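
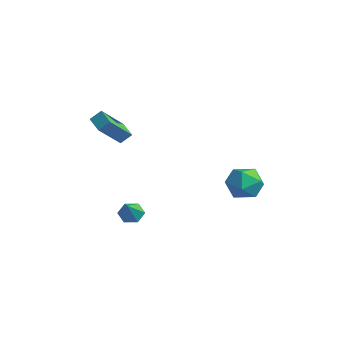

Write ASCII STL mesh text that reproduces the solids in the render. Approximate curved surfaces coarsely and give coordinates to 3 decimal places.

solid 
facet normal -0.364 -0.565 0.741
outer loop
vertex 3.023 2.66 -0.545
vertex 3.567 1.709 -1.003
vertex 4.129 2.389 -0.208
endloop
endfacet
facet normal -0.266 0.107 0.958
outer loop
vertex 3.023 2.66 -0.545
vertex 4.129 2.389 -0.208
vertex 3.833 3.52 -0.416
endloop
endfacet
facet normal -0.652 0.534 0.538
outer loop
vertex 3.023 2.66 -0.545
vertex 3.833 3.52 -0.416
vertex 3.087 3.54 -1.341
endloop
endfacet
facet normal -0.990 0.126 0.059
outer loop
vertex 3.023 2.66 -0.545
vertex 3.087 3.54 -1.341
vertex 2.923 2.42 -1.704
endloop
endfacet
facet normal -0.812 -0.553 0.185
outer loop
vertex 3.023 2.66 -0.545
vertex 2.923 2.42 -1.704
vertex 3.567 1.709 -1.003
endloop
endfacet
facet normal 0.423 0.270 0.865
outer loop
vertex 3.833 3.52 -0.416
vertex 4.129 2.389 -0.208
vertex 4.877 3.1 -0.796
endloop
endfacet
facet normal 0.263 -0.817 0.513
outer loop
vertex 4.129 2.389 -0.208
vertex 3.567 1.709 -1.003
vertex 4.713 1.98 -1.159
endloop
endfacet
facet normal -0.462 -0.799 -0.386
outer loop
vertex 3.567 1.709 -1.003
vertex 2.923 2.42 -1.704
vertex 3.967 2.0 -2.084
endloop
endfacet
facet normal -0.750 0.301 -0.590
outer loop
vertex 2.923 2.42 -1.704
vertex 3.087 3.54 -1.341
vertex 3.671 3.131 -2.292
endloop
endfacet
facet normal -0.202 0.962 0.184
outer loop
vertex 3.087 3.54 -1.341
vertex 3.833 3.52 -0.416
vertex 4.233 3.811 -1.497
endloop
endfacet
facet normal 0.990 -0.126 -0.059
outer loop
vertex 4.777 2.86 -1.955
vertex 4.877 3.1 -0.796
vertex 4.713 1.98 -1.159
endloop
endfacet
facet normal 0.652 -0.534 -0.538
outer loop
vertex 4.777 2.86 -1.955
vertex 4.713 1.98 -1.159
vertex 3.967 2.0 -2.084
endloop
endfacet
facet normal 0.266 -0.107 -0.958
outer loop
vertex 4.777 2.86 -1.955
vertex 3.967 2.0 -2.084
vertex 3.671 3.131 -2.292
endloop
endfacet
facet normal 0.364 0.565 -0.741
outer loop
vertex 4.777 2.86 -1.955
vertex 3.671 3.131 -2.292
vertex 4.233 3.811 -1.497
endloop
endfacet
facet normal 0.812 0.553 -0.185
outer loop
vertex 4.777 2.86 -1.955
vertex 4.233 3.811 -1.497
vertex 4.877 3.1 -0.796
endloop
endfacet
facet normal 0.750 -0.301 0.590
outer loop
vertex 4.713 1.98 -1.159
vertex 4.877 3.1 -0.796
vertex 4.129 2.389 -0.208
endloop
endfacet
facet normal 0.202 -0.962 -0.184
outer loop
vertex 3.967 2.0 -2.084
vertex 4.713 1.98 -1.159
vertex 3.567 1.709 -1.003
endloop
endfacet
facet normal -0.423 -0.270 -0.865
outer loop
vertex 3.671 3.131 -2.292
vertex 3.967 2.0 -2.084
vertex 2.923 2.42 -1.704
endloop
endfacet
facet normal -0.263 0.817 -0.513
outer loop
vertex 4.233 3.811 -1.497
vertex 3.671 3.131 -2.292
vertex 3.087 3.54 -1.341
endloop
endfacet
facet normal 0.462 0.799 0.386
outer loop
vertex 4.877 3.1 -0.796
vertex 4.233 3.811 -1.497
vertex 3.833 3.52 -0.416
endloop
endfacet
facet normal -0.947 0.174 0.270
outer loop
vertex 0.504 -3.995 4.6
vertex 0.377 -2.567 3.235
vertex 0.246 -4.545 4.049
endloop
endfacet
facet normal 0.065 -0.721 0.690
outer loop
vertex 1.383 -4.753 3.725
vertex 0.504 -3.995 4.6
vertex 0.246 -4.545 4.049
endloop
endfacet
facet normal -0.947 0.174 0.270
outer loop
vertex 0.246 -4.545 4.049
vertex 0.377 -2.567 3.235
vertex 0.119 -3.117 2.684
endloop
endfacet
facet normal -0.314 -0.670 -0.672
outer loop
vertex 0.119 -3.117 2.684
vertex 1.383 -4.753 3.725
vertex 0.246 -4.545 4.049
endloop
endfacet
facet normal 0.314 0.670 0.672
outer loop
vertex 0.504 -3.995 4.6
vertex 1.514 -2.775 2.911
vertex 0.377 -2.567 3.235
endloop
endfacet
facet normal 0.065 -0.721 0.690
outer loop
vertex 1.641 -4.203 4.276
vertex 0.504 -3.995 4.6
vertex 1.383 -4.753 3.725
endloop
endfacet
facet normal 0.314 0.670 0.672
outer loop
vertex 1.641 -4.203 4.276
vertex 1.514 -2.775 2.911
vertex 0.504 -3.995 4.6
endloop
endfacet
facet normal -0.065 0.721 -0.690
outer loop
vertex 0.377 -2.567 3.235
vertex 1.514 -2.775 2.911
vertex 0.119 -3.117 2.684
endloop
endfacet
facet normal -0.314 -0.670 -0.672
outer loop
vertex 1.256 -3.325 2.36
vertex 1.383 -4.753 3.725
vertex 0.119 -3.117 2.684
endloop
endfacet
facet normal -0.065 0.721 -0.690
outer loop
vertex 0.119 -3.117 2.684
vertex 1.514 -2.775 2.911
vertex 1.256 -3.325 2.36
endloop
endfacet
facet normal 0.947 -0.174 -0.270
outer loop
vertex 1.256 -3.325 2.36
vertex 1.641 -4.203 4.276
vertex 1.383 -4.753 3.725
endloop
endfacet
facet normal 0.947 -0.174 -0.270
outer loop
vertex 1.514 -2.775 2.911
vertex 1.641 -4.203 4.276
vertex 1.256 -3.325 2.36
endloop
endfacet
facet normal -0.529 0.496 -0.688
outer loop
vertex 0.706 -1.926 -4.181
vertex 0.106 -1.943 -3.732
vertex 0.588 -1.371 -3.69
endloop
endfacet
facet normal 0.967 0.249 -0.049
outer loop
vertex 0.706 -1.926 -4.181
vertex 0.588 -1.371 -3.69
vertex 1.014 -2.797 -2.548
endloop
endfacet
facet normal -0.529 0.496 -0.689
outer loop
vertex 0.588 -1.371 -3.69
vertex 0.106 -1.943 -3.732
vertex -0.012 -1.388 -3.242
endloop
endfacet
facet normal 0.450 0.636 0.627
outer loop
vertex 0.588 -1.371 -3.69
vertex -0.012 -1.388 -3.242
vertex 1.014 -2.797 -2.548
endloop
endfacet
facet normal -0.528 0.496 -0.689
outer loop
vertex -0.012 -1.388 -3.242
vertex 0.106 -1.943 -3.732
vertex -0.495 -1.96 -3.284
endloop
endfacet
facet normal -0.331 0.212 0.920
outer loop
vertex -0.012 -1.388 -3.242
vertex -0.495 -1.96 -3.284
vertex 1.014 -2.797 -2.548
endloop
endfacet
facet normal -0.528 0.496 -0.689
outer loop
vertex -0.495 -1.96 -3.284
vertex 0.106 -1.943 -3.732
vertex -0.377 -2.515 -3.774
endloop
endfacet
facet normal -0.594 -0.600 0.536
outer loop
vertex -0.495 -1.96 -3.284
vertex -0.377 -2.515 -3.774
vertex 1.014 -2.797 -2.548
endloop
endfacet
facet normal -0.528 0.497 -0.688
outer loop
vertex -0.377 -2.515 -3.774
vertex 0.106 -1.943 -3.732
vertex 0.224 -2.498 -4.223
endloop
endfacet
facet normal -0.077 -0.987 -0.140
outer loop
vertex -0.377 -2.515 -3.774
vertex 0.224 -2.498 -4.223
vertex 1.014 -2.797 -2.548
endloop
endfacet
facet normal -0.529 0.496 -0.688
outer loop
vertex 0.224 -2.498 -4.223
vertex 0.106 -1.943 -3.732
vertex 0.706 -1.926 -4.181
endloop
endfacet
facet normal 0.705 -0.562 -0.433
outer loop
vertex 0.224 -2.498 -4.223
vertex 0.706 -1.926 -4.181
vertex 1.014 -2.797 -2.548
endloop
endfacet

endsolid


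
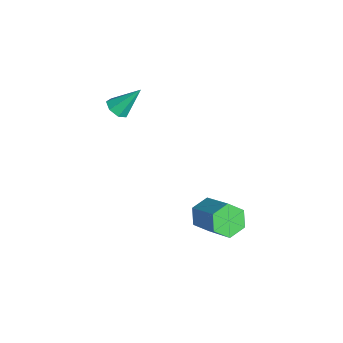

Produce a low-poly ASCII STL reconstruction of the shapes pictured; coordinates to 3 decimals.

solid 
facet normal -0.080 -0.650 -0.756
outer loop
vertex 0.191 -2.868 2.227
vertex -0.224 -3.184 2.543
vertex -0.313 -2.722 2.155
endloop
endfacet
facet normal 0.307 0.882 -0.358
outer loop
vertex 0.191 -2.868 2.227
vertex -0.313 -2.722 2.155
vertex -0.096 -2.156 3.737
endloop
endfacet
facet normal -0.082 -0.650 -0.755
outer loop
vertex -0.313 -2.722 2.155
vertex -0.224 -3.184 2.543
vertex -0.75 -2.924 2.376
endloop
endfacet
facet normal -0.502 0.834 -0.230
outer loop
vertex -0.313 -2.722 2.155
vertex -0.75 -2.924 2.376
vertex -0.096 -2.156 3.737
endloop
endfacet
facet normal -0.082 -0.650 -0.755
outer loop
vertex -0.75 -2.924 2.376
vertex -0.224 -3.184 2.543
vertex -0.79 -3.322 2.723
endloop
endfacet
facet normal -0.912 0.318 0.259
outer loop
vertex -0.75 -2.924 2.376
vertex -0.79 -3.322 2.723
vertex -0.096 -2.156 3.737
endloop
endfacet
facet normal -0.081 -0.651 -0.755
outer loop
vertex -0.79 -3.322 2.723
vertex -0.224 -3.184 2.543
vertex -0.404 -3.616 2.935
endloop
endfacet
facet normal -0.616 -0.276 0.738
outer loop
vertex -0.79 -3.322 2.723
vertex -0.404 -3.616 2.935
vertex -0.096 -2.156 3.737
endloop
endfacet
facet normal -0.080 -0.651 -0.755
outer loop
vertex -0.404 -3.616 2.935
vertex -0.224 -3.184 2.543
vertex 0.118 -3.584 2.852
endloop
endfacet
facet normal 0.166 -0.501 0.849
outer loop
vertex -0.404 -3.616 2.935
vertex 0.118 -3.584 2.852
vertex -0.096 -2.156 3.737
endloop
endfacet
facet normal -0.079 -0.651 -0.755
outer loop
vertex 0.118 -3.584 2.852
vertex -0.224 -3.184 2.543
vertex 0.382 -3.251 2.537
endloop
endfacet
facet normal 0.841 -0.188 0.507
outer loop
vertex 0.118 -3.584 2.852
vertex 0.382 -3.251 2.537
vertex -0.096 -2.156 3.737
endloop
endfacet
facet normal -0.079 -0.651 -0.755
outer loop
vertex 0.382 -3.251 2.537
vertex -0.224 -3.184 2.543
vertex 0.191 -2.868 2.227
endloop
endfacet
facet normal 0.904 0.427 -0.029
outer loop
vertex 0.382 -3.251 2.537
vertex 0.191 -2.868 2.227
vertex -0.096 -2.156 3.737
endloop
endfacet
facet normal -0.795 -0.270 -0.543
outer loop
vertex 3.453 0.034 -3.439
vertex 2.952 0.11 -2.744
vertex 3.075 0.786 -3.26
endloop
endfacet
facet normal 0.418 0.404 -0.814
outer loop
vertex 3.453 0.034 -3.439
vertex 3.075 0.786 -3.26
vertex 4.988 0.555 -2.392
endloop
endfacet
facet normal 0.418 0.403 -0.814
outer loop
vertex 4.988 0.555 -2.392
vertex 3.075 0.786 -3.26
vertex 4.611 1.307 -2.213
endloop
endfacet
facet normal 0.796 0.270 0.542
outer loop
vertex 4.988 0.555 -2.392
vertex 4.611 1.307 -2.213
vertex 4.488 0.63 -1.696
endloop
endfacet
facet normal -0.795 -0.270 -0.543
outer loop
vertex 3.075 0.786 -3.26
vertex 2.952 0.11 -2.744
vertex 2.575 0.861 -2.565
endloop
endfacet
facet normal -0.171 0.959 -0.226
outer loop
vertex 3.075 0.786 -3.26
vertex 2.575 0.861 -2.565
vertex 4.611 1.307 -2.213
endloop
endfacet
facet normal -0.171 0.959 -0.227
outer loop
vertex 4.611 1.307 -2.213
vertex 2.575 0.861 -2.565
vertex 4.11 1.382 -1.518
endloop
endfacet
facet normal 0.795 0.271 0.544
outer loop
vertex 4.611 1.307 -2.213
vertex 4.11 1.382 -1.518
vertex 4.488 0.63 -1.696
endloop
endfacet
facet normal -0.796 -0.270 -0.542
outer loop
vertex 2.575 0.861 -2.565
vertex 2.952 0.11 -2.744
vertex 2.452 0.185 -2.048
endloop
endfacet
facet normal -0.589 0.556 0.587
outer loop
vertex 2.575 0.861 -2.565
vertex 2.452 0.185 -2.048
vertex 4.11 1.382 -1.518
endloop
endfacet
facet normal -0.589 0.556 0.587
outer loop
vertex 4.11 1.382 -1.518
vertex 2.452 0.185 -2.048
vertex 3.987 0.706 -1.001
endloop
endfacet
facet normal 0.795 0.271 0.543
outer loop
vertex 4.11 1.382 -1.518
vertex 3.987 0.706 -1.001
vertex 4.488 0.63 -1.696
endloop
endfacet
facet normal -0.796 -0.270 -0.542
outer loop
vertex 2.452 0.185 -2.048
vertex 2.952 0.11 -2.744
vertex 2.829 -0.567 -2.227
endloop
endfacet
facet normal -0.418 -0.403 0.814
outer loop
vertex 2.452 0.185 -2.048
vertex 2.829 -0.567 -2.227
vertex 3.987 0.706 -1.001
endloop
endfacet
facet normal -0.418 -0.404 0.814
outer loop
vertex 3.987 0.706 -1.001
vertex 2.829 -0.567 -2.227
vertex 4.365 -0.046 -1.18
endloop
endfacet
facet normal 0.795 0.270 0.543
outer loop
vertex 3.987 0.706 -1.001
vertex 4.365 -0.046 -1.18
vertex 4.488 0.63 -1.696
endloop
endfacet
facet normal -0.795 -0.271 -0.544
outer loop
vertex 2.829 -0.567 -2.227
vertex 2.952 0.11 -2.744
vertex 3.33 -0.642 -2.922
endloop
endfacet
facet normal 0.171 -0.959 0.227
outer loop
vertex 2.829 -0.567 -2.227
vertex 3.33 -0.642 -2.922
vertex 4.365 -0.046 -1.18
endloop
endfacet
facet normal 0.171 -0.959 0.226
outer loop
vertex 4.365 -0.046 -1.18
vertex 3.33 -0.642 -2.922
vertex 4.865 -0.121 -1.875
endloop
endfacet
facet normal 0.795 0.270 0.543
outer loop
vertex 4.365 -0.046 -1.18
vertex 4.865 -0.121 -1.875
vertex 4.488 0.63 -1.696
endloop
endfacet
facet normal -0.795 -0.271 -0.543
outer loop
vertex 3.33 -0.642 -2.922
vertex 2.952 0.11 -2.744
vertex 3.453 0.034 -3.439
endloop
endfacet
facet normal 0.589 -0.556 -0.587
outer loop
vertex 3.33 -0.642 -2.922
vertex 3.453 0.034 -3.439
vertex 4.865 -0.121 -1.875
endloop
endfacet
facet normal 0.589 -0.556 -0.587
outer loop
vertex 4.865 -0.121 -1.875
vertex 3.453 0.034 -3.439
vertex 4.988 0.555 -2.392
endloop
endfacet
facet normal 0.796 0.270 0.542
outer loop
vertex 4.865 -0.121 -1.875
vertex 4.988 0.555 -2.392
vertex 4.488 0.63 -1.696
endloop
endfacet

endsolid


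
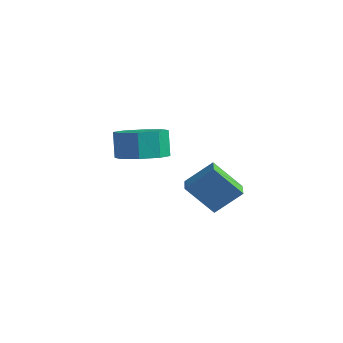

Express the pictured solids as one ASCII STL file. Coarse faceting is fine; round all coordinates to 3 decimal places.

solid 
facet normal 0.246 -0.147 -0.958
outer loop
vertex 0.721 -2.199 2.498
vertex -0.05 -2.965 2.417
vertex -0.015 -1.887 2.261
endloop
endfacet
facet normal 0.400 0.916 -0.037
outer loop
vertex 0.721 -2.199 2.498
vertex -0.015 -1.887 2.261
vertex 0.401 -2.009 3.743
endloop
endfacet
facet normal 0.401 0.915 -0.037
outer loop
vertex 0.401 -2.009 3.743
vertex -0.015 -1.887 2.261
vertex -0.335 -1.696 3.507
endloop
endfacet
facet normal -0.245 0.147 0.958
outer loop
vertex 0.401 -2.009 3.743
vertex -0.335 -1.696 3.507
vertex -0.37 -2.775 3.663
endloop
endfacet
facet normal 0.246 -0.147 -0.958
outer loop
vertex -0.015 -1.887 2.261
vertex -0.05 -2.965 2.417
vertex -0.772 -2.207 2.116
endloop
endfacet
facet normal -0.342 0.912 -0.228
outer loop
vertex -0.015 -1.887 2.261
vertex -0.772 -2.207 2.116
vertex -0.335 -1.696 3.507
endloop
endfacet
facet normal -0.342 0.912 -0.228
outer loop
vertex -0.335 -1.696 3.507
vertex -0.772 -2.207 2.116
vertex -1.092 -2.016 3.361
endloop
endfacet
facet normal -0.247 0.147 0.958
outer loop
vertex -0.335 -1.696 3.507
vertex -1.092 -2.016 3.361
vertex -0.37 -2.775 3.663
endloop
endfacet
facet normal 0.246 -0.146 -0.958
outer loop
vertex -0.772 -2.207 2.116
vertex -0.05 -2.965 2.417
vertex -1.106 -2.97 2.147
endloop
endfacet
facet normal -0.882 0.375 -0.284
outer loop
vertex -0.772 -2.207 2.116
vertex -1.106 -2.97 2.147
vertex -1.092 -2.016 3.361
endloop
endfacet
facet normal -0.883 0.374 -0.284
outer loop
vertex -1.092 -2.016 3.361
vertex -1.106 -2.97 2.147
vertex -1.426 -2.78 3.393
endloop
endfacet
facet normal -0.246 0.148 0.958
outer loop
vertex -1.092 -2.016 3.361
vertex -1.426 -2.78 3.393
vertex -0.37 -2.775 3.663
endloop
endfacet
facet normal 0.246 -0.147 -0.958
outer loop
vertex -1.106 -2.97 2.147
vertex -0.05 -2.965 2.417
vertex -0.821 -3.731 2.337
endloop
endfacet
facet normal -0.907 -0.383 -0.174
outer loop
vertex -1.106 -2.97 2.147
vertex -0.821 -3.731 2.337
vertex -1.426 -2.78 3.393
endloop
endfacet
facet normal -0.907 -0.383 -0.175
outer loop
vertex -1.426 -2.78 3.393
vertex -0.821 -3.731 2.337
vertex -1.141 -3.541 3.582
endloop
endfacet
facet normal -0.246 0.146 0.958
outer loop
vertex -1.426 -2.78 3.393
vertex -1.141 -3.541 3.582
vertex -0.37 -2.775 3.663
endloop
endfacet
facet normal 0.245 -0.147 -0.958
outer loop
vertex -0.821 -3.731 2.337
vertex -0.05 -2.965 2.417
vertex -0.085 -4.044 2.573
endloop
endfacet
facet normal -0.401 -0.915 0.037
outer loop
vertex -0.821 -3.731 2.337
vertex -0.085 -4.044 2.573
vertex -1.141 -3.541 3.582
endloop
endfacet
facet normal -0.400 -0.916 0.038
outer loop
vertex -1.141 -3.541 3.582
vertex -0.085 -4.044 2.573
vertex -0.405 -3.853 3.819
endloop
endfacet
facet normal -0.246 0.147 0.958
outer loop
vertex -1.141 -3.541 3.582
vertex -0.405 -3.853 3.819
vertex -0.37 -2.775 3.663
endloop
endfacet
facet normal 0.247 -0.147 -0.958
outer loop
vertex -0.085 -4.044 2.573
vertex -0.05 -2.965 2.417
vertex 0.672 -3.724 2.719
endloop
endfacet
facet normal 0.342 -0.912 0.228
outer loop
vertex -0.085 -4.044 2.573
vertex 0.672 -3.724 2.719
vertex -0.405 -3.853 3.819
endloop
endfacet
facet normal 0.342 -0.912 0.228
outer loop
vertex -0.405 -3.853 3.819
vertex 0.672 -3.724 2.719
vertex 0.352 -3.533 3.964
endloop
endfacet
facet normal -0.246 0.147 0.958
outer loop
vertex -0.405 -3.853 3.819
vertex 0.352 -3.533 3.964
vertex -0.37 -2.775 3.663
endloop
endfacet
facet normal 0.246 -0.148 -0.958
outer loop
vertex 0.672 -3.724 2.719
vertex -0.05 -2.965 2.417
vertex 1.006 -2.96 2.687
endloop
endfacet
facet normal 0.883 -0.374 0.284
outer loop
vertex 0.672 -3.724 2.719
vertex 1.006 -2.96 2.687
vertex 0.352 -3.533 3.964
endloop
endfacet
facet normal 0.883 -0.375 0.284
outer loop
vertex 0.352 -3.533 3.964
vertex 1.006 -2.96 2.687
vertex 0.686 -2.77 3.933
endloop
endfacet
facet normal -0.246 0.146 0.958
outer loop
vertex 0.352 -3.533 3.964
vertex 0.686 -2.77 3.933
vertex -0.37 -2.775 3.663
endloop
endfacet
facet normal 0.246 -0.146 -0.958
outer loop
vertex 1.006 -2.96 2.687
vertex -0.05 -2.965 2.417
vertex 0.721 -2.199 2.498
endloop
endfacet
facet normal 0.907 0.383 0.175
outer loop
vertex 1.006 -2.96 2.687
vertex 0.721 -2.199 2.498
vertex 0.686 -2.77 3.933
endloop
endfacet
facet normal 0.907 0.383 0.175
outer loop
vertex 0.686 -2.77 3.933
vertex 0.721 -2.199 2.498
vertex 0.401 -2.009 3.743
endloop
endfacet
facet normal -0.246 0.147 0.958
outer loop
vertex 0.686 -2.77 3.933
vertex 0.401 -2.009 3.743
vertex -0.37 -2.775 3.663
endloop
endfacet
facet normal -0.475 -0.477 0.739
outer loop
vertex 4.208 -3.089 3.077
vertex 3.412 -2.393 3.015
vertex 3.545 -3.935 2.105
endloop
endfacet
facet normal 0.752 -0.657 0.059
outer loop
vertex 4.328 -3.147 0.885
vertex 4.208 -3.089 3.077
vertex 3.545 -3.935 2.105
endloop
endfacet
facet normal -0.474 -0.477 0.740
outer loop
vertex 3.545 -3.935 2.105
vertex 3.412 -2.393 3.015
vertex 2.748 -3.239 2.043
endloop
endfacet
facet normal -0.458 -0.584 -0.671
outer loop
vertex 2.748 -3.239 2.043
vertex 4.328 -3.147 0.885
vertex 3.545 -3.935 2.105
endloop
endfacet
facet normal 0.458 0.583 0.671
outer loop
vertex 4.208 -3.089 3.077
vertex 4.195 -1.605 1.795
vertex 3.412 -2.393 3.015
endloop
endfacet
facet normal 0.752 -0.657 0.059
outer loop
vertex 4.992 -2.301 1.857
vertex 4.208 -3.089 3.077
vertex 4.328 -3.147 0.885
endloop
endfacet
facet normal 0.457 0.584 0.671
outer loop
vertex 4.992 -2.301 1.857
vertex 4.195 -1.605 1.795
vertex 4.208 -3.089 3.077
endloop
endfacet
facet normal -0.752 0.657 -0.058
outer loop
vertex 3.412 -2.393 3.015
vertex 4.195 -1.605 1.795
vertex 2.748 -3.239 2.043
endloop
endfacet
facet normal -0.458 -0.583 -0.671
outer loop
vertex 3.532 -2.451 0.823
vertex 4.328 -3.147 0.885
vertex 2.748 -3.239 2.043
endloop
endfacet
facet normal -0.752 0.657 -0.059
outer loop
vertex 2.748 -3.239 2.043
vertex 4.195 -1.605 1.795
vertex 3.532 -2.451 0.823
endloop
endfacet
facet normal 0.475 0.477 -0.740
outer loop
vertex 3.532 -2.451 0.823
vertex 4.992 -2.301 1.857
vertex 4.328 -3.147 0.885
endloop
endfacet
facet normal 0.475 0.478 -0.739
outer loop
vertex 4.195 -1.605 1.795
vertex 4.992 -2.301 1.857
vertex 3.532 -2.451 0.823
endloop
endfacet

endsolid


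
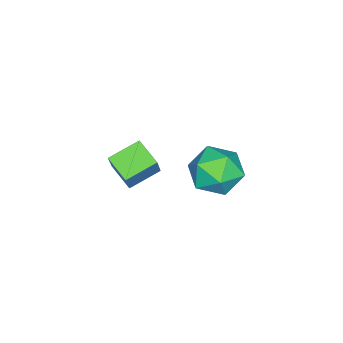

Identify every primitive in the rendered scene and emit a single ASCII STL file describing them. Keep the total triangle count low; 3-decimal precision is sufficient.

solid 
facet normal -0.962 0.080 -0.260
outer loop
vertex -0.429 1.297 0.704
vertex -0.584 0.518 1.038
vertex -0.659 1.221 1.531
endloop
endfacet
facet normal -0.681 0.721 -0.123
outer loop
vertex -0.429 1.297 0.704
vertex -0.659 1.221 1.531
vertex -0.035 1.772 1.306
endloop
endfacet
facet normal -0.128 0.818 -0.562
outer loop
vertex -0.429 1.297 0.704
vertex -0.035 1.772 1.306
vertex 0.425 1.409 0.673
endloop
endfacet
facet normal -0.066 0.235 -0.970
outer loop
vertex -0.429 1.297 0.704
vertex 0.425 1.409 0.673
vertex 0.086 0.634 0.508
endloop
endfacet
facet normal -0.581 -0.220 -0.783
outer loop
vertex -0.429 1.297 0.704
vertex 0.086 0.634 0.508
vertex -0.584 0.518 1.038
endloop
endfacet
facet normal -0.434 0.715 0.547
outer loop
vertex -0.035 1.772 1.306
vertex -0.659 1.221 1.531
vertex 0.054 1.286 2.012
endloop
endfacet
facet normal -0.889 -0.323 0.326
outer loop
vertex -0.659 1.221 1.531
vertex -0.584 0.518 1.038
vertex -0.285 0.511 1.847
endloop
endfacet
facet normal -0.273 -0.808 -0.522
outer loop
vertex -0.584 0.518 1.038
vertex 0.086 0.634 0.508
vertex 0.175 0.148 1.214
endloop
endfacet
facet normal 0.562 -0.071 -0.824
outer loop
vertex 0.086 0.634 0.508
vertex 0.425 1.409 0.673
vertex 0.799 0.699 0.989
endloop
endfacet
facet normal 0.463 0.871 -0.163
outer loop
vertex 0.425 1.409 0.673
vertex -0.035 1.772 1.306
vertex 0.724 1.402 1.482
endloop
endfacet
facet normal 0.066 -0.235 0.970
outer loop
vertex 0.569 0.623 1.816
vertex 0.054 1.286 2.012
vertex -0.285 0.511 1.847
endloop
endfacet
facet normal 0.128 -0.818 0.562
outer loop
vertex 0.569 0.623 1.816
vertex -0.285 0.511 1.847
vertex 0.175 0.148 1.214
endloop
endfacet
facet normal 0.681 -0.721 0.123
outer loop
vertex 0.569 0.623 1.816
vertex 0.175 0.148 1.214
vertex 0.799 0.699 0.989
endloop
endfacet
facet normal 0.962 -0.080 0.260
outer loop
vertex 0.569 0.623 1.816
vertex 0.799 0.699 0.989
vertex 0.724 1.402 1.482
endloop
endfacet
facet normal 0.581 0.220 0.783
outer loop
vertex 0.569 0.623 1.816
vertex 0.724 1.402 1.482
vertex 0.054 1.286 2.012
endloop
endfacet
facet normal -0.562 0.071 0.824
outer loop
vertex -0.285 0.511 1.847
vertex 0.054 1.286 2.012
vertex -0.659 1.221 1.531
endloop
endfacet
facet normal -0.463 -0.871 0.163
outer loop
vertex 0.175 0.148 1.214
vertex -0.285 0.511 1.847
vertex -0.584 0.518 1.038
endloop
endfacet
facet normal 0.434 -0.715 -0.547
outer loop
vertex 0.799 0.699 0.989
vertex 0.175 0.148 1.214
vertex 0.086 0.634 0.508
endloop
endfacet
facet normal 0.889 0.323 -0.326
outer loop
vertex 0.724 1.402 1.482
vertex 0.799 0.699 0.989
vertex 0.425 1.409 0.673
endloop
endfacet
facet normal 0.273 0.808 0.522
outer loop
vertex 0.054 1.286 2.012
vertex 0.724 1.402 1.482
vertex -0.035 1.772 1.306
endloop
endfacet
facet normal -0.476 -0.152 -0.866
outer loop
vertex -1.888 -2.352 -0.978
vertex -1.499 -1.572 -1.329
vertex -1.05 -2.931 -1.337
endloop
endfacet
facet normal -0.414 -0.830 0.374
outer loop
vertex -0.541 -2.768 -0.411
vertex -1.888 -2.352 -0.978
vertex -1.05 -2.931 -1.337
endloop
endfacet
facet normal -0.477 -0.152 -0.866
outer loop
vertex -1.05 -2.931 -1.337
vertex -1.499 -1.572 -1.329
vertex -0.662 -2.151 -1.688
endloop
endfacet
facet normal 0.776 -0.536 -0.332
outer loop
vertex -0.662 -2.151 -1.688
vertex -0.541 -2.768 -0.411
vertex -1.05 -2.931 -1.337
endloop
endfacet
facet normal -0.776 0.536 0.332
outer loop
vertex -1.888 -2.352 -0.978
vertex -0.99 -1.409 -0.403
vertex -1.499 -1.572 -1.329
endloop
endfacet
facet normal -0.414 -0.830 0.374
outer loop
vertex -1.378 -2.189 -0.052
vertex -1.888 -2.352 -0.978
vertex -0.541 -2.768 -0.411
endloop
endfacet
facet normal -0.776 0.536 0.333
outer loop
vertex -1.378 -2.189 -0.052
vertex -0.99 -1.409 -0.403
vertex -1.888 -2.352 -0.978
endloop
endfacet
facet normal 0.414 0.830 -0.374
outer loop
vertex -1.499 -1.572 -1.329
vertex -0.99 -1.409 -0.403
vertex -0.662 -2.151 -1.688
endloop
endfacet
facet normal 0.776 -0.536 -0.333
outer loop
vertex -0.152 -1.988 -0.762
vertex -0.541 -2.768 -0.411
vertex -0.662 -2.151 -1.688
endloop
endfacet
facet normal 0.413 0.830 -0.374
outer loop
vertex -0.662 -2.151 -1.688
vertex -0.99 -1.409 -0.403
vertex -0.152 -1.988 -0.762
endloop
endfacet
facet normal 0.477 0.152 0.866
outer loop
vertex -0.152 -1.988 -0.762
vertex -1.378 -2.189 -0.052
vertex -0.541 -2.768 -0.411
endloop
endfacet
facet normal 0.476 0.153 0.866
outer loop
vertex -0.99 -1.409 -0.403
vertex -1.378 -2.189 -0.052
vertex -0.152 -1.988 -0.762
endloop
endfacet

endsolid


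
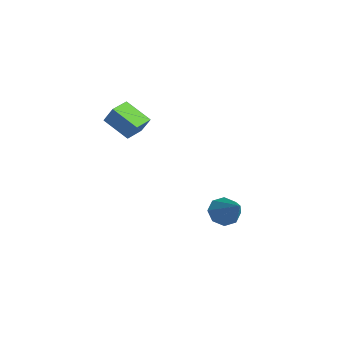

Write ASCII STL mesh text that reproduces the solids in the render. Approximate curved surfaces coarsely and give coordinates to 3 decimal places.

solid 
facet normal -0.693 -0.521 0.498
outer loop
vertex -2.703 -3.418 4.233
vertex -3.348 -2.564 4.228
vertex -3.106 -3.727 3.349
endloop
endfacet
facet normal 0.602 -0.798 0.004
outer loop
vertex -2.052 -2.936 2.592
vertex -2.703 -3.418 4.233
vertex -3.106 -3.727 3.349
endloop
endfacet
facet normal -0.693 -0.521 0.498
outer loop
vertex -3.106 -3.727 3.349
vertex -3.348 -2.564 4.228
vertex -3.751 -2.874 3.343
endloop
endfacet
facet normal -0.394 -0.304 -0.867
outer loop
vertex -3.751 -2.874 3.343
vertex -2.052 -2.936 2.592
vertex -3.106 -3.727 3.349
endloop
endfacet
facet normal 0.395 0.303 0.867
outer loop
vertex -2.703 -3.418 4.233
vertex -2.294 -1.773 3.471
vertex -3.348 -2.564 4.228
endloop
endfacet
facet normal 0.603 -0.798 0.005
outer loop
vertex -1.649 -2.626 3.477
vertex -2.703 -3.418 4.233
vertex -2.052 -2.936 2.592
endloop
endfacet
facet normal 0.394 0.304 0.867
outer loop
vertex -1.649 -2.626 3.477
vertex -2.294 -1.773 3.471
vertex -2.703 -3.418 4.233
endloop
endfacet
facet normal -0.603 0.798 -0.005
outer loop
vertex -3.348 -2.564 4.228
vertex -2.294 -1.773 3.471
vertex -3.751 -2.874 3.343
endloop
endfacet
facet normal -0.395 -0.303 -0.867
outer loop
vertex -2.697 -2.082 2.587
vertex -2.052 -2.936 2.592
vertex -3.751 -2.874 3.343
endloop
endfacet
facet normal -0.603 0.798 -0.004
outer loop
vertex -3.751 -2.874 3.343
vertex -2.294 -1.773 3.471
vertex -2.697 -2.082 2.587
endloop
endfacet
facet normal 0.693 0.521 -0.498
outer loop
vertex -2.697 -2.082 2.587
vertex -1.649 -2.626 3.477
vertex -2.052 -2.936 2.592
endloop
endfacet
facet normal 0.693 0.521 -0.498
outer loop
vertex -2.294 -1.773 3.471
vertex -1.649 -2.626 3.477
vertex -2.697 -2.082 2.587
endloop
endfacet
facet normal -0.757 -0.106 -0.645
outer loop
vertex -0.81 1.264 -3.37
vertex -1.349 1.456 -2.769
vertex -0.925 1.887 -3.337
endloop
endfacet
facet normal 0.859 0.184 -0.478
outer loop
vertex -0.81 1.264 -3.37
vertex -0.925 1.887 -3.337
vertex 0.149 1.664 -1.491
endloop
endfacet
facet normal -0.757 -0.106 -0.645
outer loop
vertex -0.925 1.887 -3.337
vertex -1.349 1.456 -2.769
vertex -1.289 2.258 -2.971
endloop
endfacet
facet normal 0.568 0.789 -0.235
outer loop
vertex -0.925 1.887 -3.337
vertex -1.289 2.258 -2.971
vertex 0.149 1.664 -1.491
endloop
endfacet
facet normal -0.757 -0.106 -0.645
outer loop
vertex -1.289 2.258 -2.971
vertex -1.349 1.456 -2.769
vertex -1.688 2.159 -2.486
endloop
endfacet
facet normal 0.105 0.954 0.281
outer loop
vertex -1.289 2.258 -2.971
vertex -1.688 2.159 -2.486
vertex 0.149 1.664 -1.491
endloop
endfacet
facet normal -0.757 -0.106 -0.644
outer loop
vertex -1.688 2.159 -2.486
vertex -1.349 1.456 -2.769
vertex -1.888 1.647 -2.167
endloop
endfacet
facet normal -0.261 0.582 0.770
outer loop
vertex -1.688 2.159 -2.486
vertex -1.888 1.647 -2.167
vertex 0.149 1.664 -1.491
endloop
endfacet
facet normal -0.757 -0.105 -0.645
outer loop
vertex -1.888 1.647 -2.167
vertex -1.349 1.456 -2.769
vertex -1.773 1.024 -2.201
endloop
endfacet
facet normal -0.312 -0.109 0.944
outer loop
vertex -1.888 1.647 -2.167
vertex -1.773 1.024 -2.201
vertex 0.149 1.664 -1.491
endloop
endfacet
facet normal -0.757 -0.106 -0.645
outer loop
vertex -1.773 1.024 -2.201
vertex -1.349 1.456 -2.769
vertex -1.41 0.653 -2.566
endloop
endfacet
facet normal -0.022 -0.712 0.702
outer loop
vertex -1.773 1.024 -2.201
vertex -1.41 0.653 -2.566
vertex 0.149 1.664 -1.491
endloop
endfacet
facet normal -0.757 -0.105 -0.645
outer loop
vertex -1.41 0.653 -2.566
vertex -1.349 1.456 -2.769
vertex -1.011 0.752 -3.051
endloop
endfacet
facet normal 0.442 -0.878 0.184
outer loop
vertex -1.41 0.653 -2.566
vertex -1.011 0.752 -3.051
vertex 0.149 1.664 -1.491
endloop
endfacet
facet normal -0.757 -0.105 -0.645
outer loop
vertex -1.011 0.752 -3.051
vertex -1.349 1.456 -2.769
vertex -0.81 1.264 -3.37
endloop
endfacet
facet normal 0.807 -0.506 -0.304
outer loop
vertex -1.011 0.752 -3.051
vertex -0.81 1.264 -3.37
vertex 0.149 1.664 -1.491
endloop
endfacet

endsolid


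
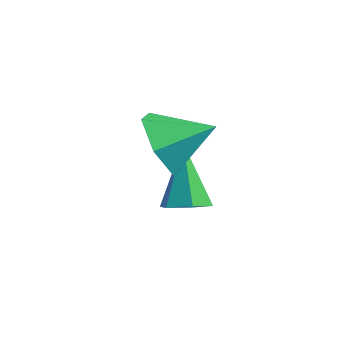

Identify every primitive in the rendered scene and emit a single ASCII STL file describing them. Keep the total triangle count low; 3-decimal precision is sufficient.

solid 
facet normal -0.504 -0.751 -0.427
outer loop
vertex 2.559 -0.41 1.864
vertex 1.908 -0.331 2.494
vertex 1.853 0.146 1.72
endloop
endfacet
facet normal 0.594 0.622 -0.510
outer loop
vertex 2.559 -0.41 1.864
vertex 1.853 0.146 1.72
vertex 2.512 0.571 3.006
endloop
endfacet
facet normal -0.504 -0.751 -0.427
outer loop
vertex 1.853 0.146 1.72
vertex 1.908 -0.331 2.494
vertex 1.201 0.225 2.351
endloop
endfacet
facet normal -0.127 0.959 -0.252
outer loop
vertex 1.853 0.146 1.72
vertex 1.201 0.225 2.351
vertex 2.512 0.571 3.006
endloop
endfacet
facet normal -0.504 -0.751 -0.427
outer loop
vertex 1.201 0.225 2.351
vertex 1.908 -0.331 2.494
vertex 1.256 -0.251 3.124
endloop
endfacet
facet normal -0.444 0.749 0.493
outer loop
vertex 1.201 0.225 2.351
vertex 1.256 -0.251 3.124
vertex 2.512 0.571 3.006
endloop
endfacet
facet normal -0.504 -0.751 -0.427
outer loop
vertex 1.256 -0.251 3.124
vertex 1.908 -0.331 2.494
vertex 1.962 -0.807 3.268
endloop
endfacet
facet normal -0.040 0.202 0.979
outer loop
vertex 1.256 -0.251 3.124
vertex 1.962 -0.807 3.268
vertex 2.512 0.571 3.006
endloop
endfacet
facet normal -0.504 -0.751 -0.427
outer loop
vertex 1.962 -0.807 3.268
vertex 1.908 -0.331 2.494
vertex 2.614 -0.886 2.637
endloop
endfacet
facet normal 0.681 -0.135 0.720
outer loop
vertex 1.962 -0.807 3.268
vertex 2.614 -0.886 2.637
vertex 2.512 0.571 3.006
endloop
endfacet
facet normal -0.504 -0.751 -0.427
outer loop
vertex 2.614 -0.886 2.637
vertex 1.908 -0.331 2.494
vertex 2.559 -0.41 1.864
endloop
endfacet
facet normal 0.997 0.076 -0.024
outer loop
vertex 2.614 -0.886 2.637
vertex 2.559 -0.41 1.864
vertex 2.512 0.571 3.006
endloop
endfacet
facet normal 0.321 -0.131 -0.938
outer loop
vertex 1.157 1.297 0.138
vertex 0.755 0.887 0.058
vertex 0.631 1.441 -0.062
endloop
endfacet
facet normal 0.176 0.958 0.226
outer loop
vertex 1.157 1.297 0.138
vertex 0.631 1.441 -0.062
vertex 0.205 1.113 1.662
endloop
endfacet
facet normal 0.322 -0.131 -0.938
outer loop
vertex 0.631 1.441 -0.062
vertex 0.755 0.887 0.058
vertex 0.23 1.03 -0.142
endloop
endfacet
facet normal -0.711 0.702 -0.042
outer loop
vertex 0.631 1.441 -0.062
vertex 0.23 1.03 -0.142
vertex 0.205 1.113 1.662
endloop
endfacet
facet normal 0.321 -0.132 -0.938
outer loop
vertex 0.23 1.03 -0.142
vertex 0.755 0.887 0.058
vertex 0.353 0.476 -0.022
endloop
endfacet
facet normal -0.976 -0.217 -0.004
outer loop
vertex 0.23 1.03 -0.142
vertex 0.353 0.476 -0.022
vertex 0.205 1.113 1.662
endloop
endfacet
facet normal 0.323 -0.133 -0.937
outer loop
vertex 0.353 0.476 -0.022
vertex 0.755 0.887 0.058
vertex 0.878 0.333 0.179
endloop
endfacet
facet normal -0.357 -0.884 0.303
outer loop
vertex 0.353 0.476 -0.022
vertex 0.878 0.333 0.179
vertex 0.205 1.113 1.662
endloop
endfacet
facet normal 0.321 -0.134 -0.938
outer loop
vertex 0.878 0.333 0.179
vertex 0.755 0.887 0.058
vertex 1.28 0.744 0.258
endloop
endfacet
facet normal 0.530 -0.628 0.571
outer loop
vertex 0.878 0.333 0.179
vertex 1.28 0.744 0.258
vertex 0.205 1.113 1.662
endloop
endfacet
facet normal 0.321 -0.132 -0.938
outer loop
vertex 1.28 0.744 0.258
vertex 0.755 0.887 0.058
vertex 1.157 1.297 0.138
endloop
endfacet
facet normal 0.795 0.292 0.532
outer loop
vertex 1.28 0.744 0.258
vertex 1.157 1.297 0.138
vertex 0.205 1.113 1.662
endloop
endfacet

endsolid


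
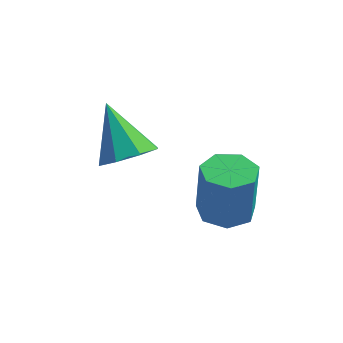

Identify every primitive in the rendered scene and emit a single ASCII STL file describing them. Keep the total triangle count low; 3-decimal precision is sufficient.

solid 
facet normal -0.061 0.021 -0.998
outer loop
vertex 2.945 1.871 -1.82
vertex 1.996 2.061 -1.758
vertex 2.737 2.686 -1.79
endloop
endfacet
facet normal 0.967 0.249 -0.054
outer loop
vertex 2.945 1.871 -1.82
vertex 2.737 2.686 -1.79
vertex 3.073 1.828 0.276
endloop
endfacet
facet normal 0.967 0.249 -0.054
outer loop
vertex 3.073 1.828 0.276
vertex 2.737 2.686 -1.79
vertex 2.865 2.643 0.305
endloop
endfacet
facet normal 0.061 -0.020 0.998
outer loop
vertex 3.073 1.828 0.276
vertex 2.865 2.643 0.305
vertex 2.124 2.019 0.338
endloop
endfacet
facet normal -0.061 0.021 -0.998
outer loop
vertex 2.737 2.686 -1.79
vertex 1.996 2.061 -1.758
vertex 1.971 3.031 -1.736
endloop
endfacet
facet normal 0.410 0.912 -0.006
outer loop
vertex 2.737 2.686 -1.79
vertex 1.971 3.031 -1.736
vertex 2.865 2.643 0.305
endloop
endfacet
facet normal 0.410 0.912 -0.006
outer loop
vertex 2.865 2.643 0.305
vertex 1.971 3.031 -1.736
vertex 2.099 2.988 0.359
endloop
endfacet
facet normal 0.061 -0.020 0.998
outer loop
vertex 2.865 2.643 0.305
vertex 2.099 2.988 0.359
vertex 2.124 2.019 0.338
endloop
endfacet
facet normal -0.060 0.021 -0.998
outer loop
vertex 1.971 3.031 -1.736
vertex 1.996 2.061 -1.758
vertex 1.224 2.646 -1.699
endloop
endfacet
facet normal -0.456 0.889 0.046
outer loop
vertex 1.971 3.031 -1.736
vertex 1.224 2.646 -1.699
vertex 2.099 2.988 0.359
endloop
endfacet
facet normal -0.456 0.889 0.046
outer loop
vertex 2.099 2.988 0.359
vertex 1.224 2.646 -1.699
vertex 1.352 2.603 0.397
endloop
endfacet
facet normal 0.061 -0.020 0.998
outer loop
vertex 2.099 2.988 0.359
vertex 1.352 2.603 0.397
vertex 2.124 2.019 0.338
endloop
endfacet
facet normal -0.061 0.020 -0.998
outer loop
vertex 1.224 2.646 -1.699
vertex 1.996 2.061 -1.758
vertex 1.058 1.82 -1.705
endloop
endfacet
facet normal -0.978 0.196 0.064
outer loop
vertex 1.224 2.646 -1.699
vertex 1.058 1.82 -1.705
vertex 1.352 2.603 0.397
endloop
endfacet
facet normal -0.978 0.196 0.064
outer loop
vertex 1.352 2.603 0.397
vertex 1.058 1.82 -1.705
vertex 1.186 1.778 0.39
endloop
endfacet
facet normal 0.061 -0.021 0.998
outer loop
vertex 1.352 2.603 0.397
vertex 1.186 1.778 0.39
vertex 2.124 2.019 0.338
endloop
endfacet
facet normal -0.062 0.021 -0.998
outer loop
vertex 1.058 1.82 -1.705
vertex 1.996 2.061 -1.758
vertex 1.598 1.177 -1.752
endloop
endfacet
facet normal -0.764 -0.644 0.034
outer loop
vertex 1.058 1.82 -1.705
vertex 1.598 1.177 -1.752
vertex 1.186 1.778 0.39
endloop
endfacet
facet normal -0.764 -0.644 0.034
outer loop
vertex 1.186 1.778 0.39
vertex 1.598 1.177 -1.752
vertex 1.727 1.134 0.344
endloop
endfacet
facet normal 0.061 -0.020 0.998
outer loop
vertex 1.186 1.778 0.39
vertex 1.727 1.134 0.344
vertex 2.124 2.019 0.338
endloop
endfacet
facet normal -0.061 0.021 -0.998
outer loop
vertex 1.598 1.177 -1.752
vertex 1.996 2.061 -1.758
vertex 2.438 1.199 -1.803
endloop
endfacet
facet normal 0.025 -0.999 -0.022
outer loop
vertex 1.598 1.177 -1.752
vertex 2.438 1.199 -1.803
vertex 1.727 1.134 0.344
endloop
endfacet
facet normal 0.025 -0.999 -0.022
outer loop
vertex 1.727 1.134 0.344
vertex 2.438 1.199 -1.803
vertex 2.566 1.156 0.293
endloop
endfacet
facet normal 0.061 -0.021 0.998
outer loop
vertex 1.727 1.134 0.344
vertex 2.566 1.156 0.293
vertex 2.124 2.019 0.338
endloop
endfacet
facet normal -0.061 0.021 -0.998
outer loop
vertex 2.438 1.199 -1.803
vertex 1.996 2.061 -1.758
vertex 2.945 1.871 -1.82
endloop
endfacet
facet normal 0.796 -0.602 -0.061
outer loop
vertex 2.438 1.199 -1.803
vertex 2.945 1.871 -1.82
vertex 2.566 1.156 0.293
endloop
endfacet
facet normal 0.796 -0.602 -0.061
outer loop
vertex 2.566 1.156 0.293
vertex 2.945 1.871 -1.82
vertex 3.073 1.828 0.276
endloop
endfacet
facet normal 0.061 -0.021 0.998
outer loop
vertex 2.566 1.156 0.293
vertex 3.073 1.828 0.276
vertex 2.124 2.019 0.338
endloop
endfacet
facet normal 0.539 -0.353 -0.765
outer loop
vertex -0.379 0.805 1.098
vertex -1.053 1.256 0.416
vertex -0.162 1.562 0.902
endloop
endfacet
facet normal 0.508 0.076 0.858
outer loop
vertex -0.379 0.805 1.098
vertex -0.162 1.562 0.902
vertex -2.227 2.024 2.084
endloop
endfacet
facet normal 0.539 -0.353 -0.765
outer loop
vertex -0.162 1.562 0.902
vertex -1.053 1.256 0.416
vertex -0.467 2.14 0.421
endloop
endfacet
facet normal 0.467 0.698 0.543
outer loop
vertex -0.162 1.562 0.902
vertex -0.467 2.14 0.421
vertex -2.227 2.024 2.084
endloop
endfacet
facet normal 0.538 -0.353 -0.765
outer loop
vertex -0.467 2.14 0.421
vertex -1.053 1.256 0.416
vertex -1.116 2.2 -0.063
endloop
endfacet
facet normal 0.022 0.995 0.093
outer loop
vertex -0.467 2.14 0.421
vertex -1.116 2.2 -0.063
vertex -2.227 2.024 2.084
endloop
endfacet
facet normal 0.538 -0.353 -0.766
outer loop
vertex -1.116 2.2 -0.063
vertex -1.053 1.256 0.416
vertex -1.727 1.708 -0.266
endloop
endfacet
facet normal -0.564 0.794 -0.227
outer loop
vertex -1.116 2.2 -0.063
vertex -1.727 1.708 -0.266
vertex -2.227 2.024 2.084
endloop
endfacet
facet normal 0.539 -0.352 -0.766
outer loop
vertex -1.727 1.708 -0.266
vertex -1.053 1.256 0.416
vertex -1.944 0.951 -0.071
endloop
endfacet
facet normal -0.949 0.213 -0.231
outer loop
vertex -1.727 1.708 -0.266
vertex -1.944 0.951 -0.071
vertex -2.227 2.024 2.084
endloop
endfacet
facet normal 0.539 -0.352 -0.765
outer loop
vertex -1.944 0.951 -0.071
vertex -1.053 1.256 0.416
vertex -1.639 0.373 0.41
endloop
endfacet
facet normal -0.909 -0.409 0.084
outer loop
vertex -1.944 0.951 -0.071
vertex -1.639 0.373 0.41
vertex -2.227 2.024 2.084
endloop
endfacet
facet normal 0.538 -0.352 -0.766
outer loop
vertex -1.639 0.373 0.41
vertex -1.053 1.256 0.416
vertex -0.99 0.312 0.894
endloop
endfacet
facet normal -0.464 -0.707 0.534
outer loop
vertex -1.639 0.373 0.41
vertex -0.99 0.312 0.894
vertex -2.227 2.024 2.084
endloop
endfacet
facet normal 0.539 -0.352 -0.765
outer loop
vertex -0.99 0.312 0.894
vertex -1.053 1.256 0.416
vertex -0.379 0.805 1.098
endloop
endfacet
facet normal 0.122 -0.505 0.854
outer loop
vertex -0.99 0.312 0.894
vertex -0.379 0.805 1.098
vertex -2.227 2.024 2.084
endloop
endfacet

endsolid


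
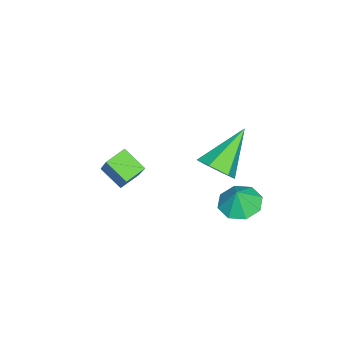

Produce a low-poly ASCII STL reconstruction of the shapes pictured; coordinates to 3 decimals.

solid 
facet normal -0.766 0.539 0.351
outer loop
vertex -4.403 -2.563 -2.233
vertex -3.267 -1.931 -0.727
vertex -4.053 -1.642 -2.883
endloop
endfacet
facet normal -0.571 -0.318 -0.757
outer loop
vertex -3.333 -2.149 -3.213
vertex -4.403 -2.563 -2.233
vertex -4.053 -1.642 -2.883
endloop
endfacet
facet normal -0.766 0.539 0.351
outer loop
vertex -4.053 -1.642 -2.883
vertex -3.267 -1.931 -0.727
vertex -2.917 -1.01 -1.376
endloop
endfacet
facet normal 0.297 0.780 -0.551
outer loop
vertex -2.917 -1.01 -1.376
vertex -3.333 -2.149 -3.213
vertex -4.053 -1.642 -2.883
endloop
endfacet
facet normal -0.297 -0.780 0.551
outer loop
vertex -4.403 -2.563 -2.233
vertex -2.547 -2.438 -1.057
vertex -3.267 -1.931 -0.727
endloop
endfacet
facet normal -0.571 -0.317 -0.757
outer loop
vertex -3.683 -3.07 -2.564
vertex -4.403 -2.563 -2.233
vertex -3.333 -2.149 -3.213
endloop
endfacet
facet normal -0.296 -0.780 0.551
outer loop
vertex -3.683 -3.07 -2.564
vertex -2.547 -2.438 -1.057
vertex -4.403 -2.563 -2.233
endloop
endfacet
facet normal 0.571 0.317 0.758
outer loop
vertex -3.267 -1.931 -0.727
vertex -2.547 -2.438 -1.057
vertex -2.917 -1.01 -1.376
endloop
endfacet
facet normal 0.296 0.780 -0.551
outer loop
vertex -2.197 -1.517 -1.707
vertex -3.333 -2.149 -3.213
vertex -2.917 -1.01 -1.376
endloop
endfacet
facet normal 0.571 0.317 0.757
outer loop
vertex -2.917 -1.01 -1.376
vertex -2.547 -2.438 -1.057
vertex -2.197 -1.517 -1.707
endloop
endfacet
facet normal 0.766 -0.539 -0.352
outer loop
vertex -2.197 -1.517 -1.707
vertex -3.683 -3.07 -2.564
vertex -3.333 -2.149 -3.213
endloop
endfacet
facet normal 0.766 -0.539 -0.351
outer loop
vertex -2.547 -2.438 -1.057
vertex -3.683 -3.07 -2.564
vertex -2.197 -1.517 -1.707
endloop
endfacet
facet normal -0.370 0.049 -0.928
outer loop
vertex -3.413 2.844 -3.889
vertex -4.151 2.405 -3.618
vertex -3.908 3.27 -3.669
endloop
endfacet
facet normal 0.691 0.580 0.432
outer loop
vertex -3.413 2.844 -3.889
vertex -3.908 3.27 -3.669
vertex -3.769 2.355 -2.662
endloop
endfacet
facet normal -0.369 0.049 -0.928
outer loop
vertex -3.908 3.27 -3.669
vertex -4.151 2.405 -3.618
vertex -4.545 3.189 -3.42
endloop
endfacet
facet normal 0.160 0.741 0.652
outer loop
vertex -3.908 3.27 -3.669
vertex -4.545 3.189 -3.42
vertex -3.769 2.355 -2.662
endloop
endfacet
facet normal -0.370 0.048 -0.928
outer loop
vertex -4.545 3.189 -3.42
vertex -4.151 2.405 -3.618
vertex -4.951 2.649 -3.286
endloop
endfacet
facet normal -0.326 0.451 0.831
outer loop
vertex -4.545 3.189 -3.42
vertex -4.951 2.649 -3.286
vertex -3.769 2.355 -2.662
endloop
endfacet
facet normal -0.370 0.049 -0.928
outer loop
vertex -4.951 2.649 -3.286
vertex -4.151 2.405 -3.618
vertex -4.888 1.966 -3.347
endloop
endfacet
facet normal -0.487 -0.122 0.865
outer loop
vertex -4.951 2.649 -3.286
vertex -4.888 1.966 -3.347
vertex -3.769 2.355 -2.662
endloop
endfacet
facet normal -0.370 0.048 -0.928
outer loop
vertex -4.888 1.966 -3.347
vertex -4.151 2.405 -3.618
vertex -4.393 1.54 -3.566
endloop
endfacet
facet normal -0.227 -0.640 0.734
outer loop
vertex -4.888 1.966 -3.347
vertex -4.393 1.54 -3.566
vertex -3.769 2.355 -2.662
endloop
endfacet
facet normal -0.370 0.048 -0.928
outer loop
vertex -4.393 1.54 -3.566
vertex -4.151 2.405 -3.618
vertex -3.756 1.621 -3.816
endloop
endfacet
facet normal 0.304 -0.802 0.514
outer loop
vertex -4.393 1.54 -3.566
vertex -3.756 1.621 -3.816
vertex -3.769 2.355 -2.662
endloop
endfacet
facet normal -0.370 0.048 -0.928
outer loop
vertex -3.756 1.621 -3.816
vertex -4.151 2.405 -3.618
vertex -3.35 2.161 -3.95
endloop
endfacet
facet normal 0.791 -0.512 0.335
outer loop
vertex -3.756 1.621 -3.816
vertex -3.35 2.161 -3.95
vertex -3.769 2.355 -2.662
endloop
endfacet
facet normal -0.370 0.049 -0.928
outer loop
vertex -3.35 2.161 -3.95
vertex -4.151 2.405 -3.618
vertex -3.413 2.844 -3.889
endloop
endfacet
facet normal 0.952 0.061 0.300
outer loop
vertex -3.35 2.161 -3.95
vertex -3.413 2.844 -3.889
vertex -3.769 2.355 -2.662
endloop
endfacet
facet normal 0.696 -0.322 -0.642
outer loop
vertex -1.651 2.582 0.192
vertex -2.146 1.97 -0.037
vertex -2.174 2.69 -0.429
endloop
endfacet
facet normal 0.090 0.991 0.097
outer loop
vertex -1.651 2.582 0.192
vertex -2.174 2.69 -0.429
vertex -3.614 2.65 1.317
endloop
endfacet
facet normal 0.696 -0.322 -0.642
outer loop
vertex -2.174 2.69 -0.429
vertex -2.146 1.97 -0.037
vertex -2.67 2.078 -0.659
endloop
endfacet
facet normal -0.590 0.655 -0.472
outer loop
vertex -2.174 2.69 -0.429
vertex -2.67 2.078 -0.659
vertex -3.614 2.65 1.317
endloop
endfacet
facet normal 0.696 -0.322 -0.642
outer loop
vertex -2.67 2.078 -0.659
vertex -2.146 1.97 -0.037
vertex -2.642 1.358 -0.267
endloop
endfacet
facet normal -0.902 -0.233 -0.363
outer loop
vertex -2.67 2.078 -0.659
vertex -2.642 1.358 -0.267
vertex -3.614 2.65 1.317
endloop
endfacet
facet normal 0.695 -0.322 -0.643
outer loop
vertex -2.642 1.358 -0.267
vertex -2.146 1.97 -0.037
vertex -2.118 1.25 0.354
endloop
endfacet
facet normal -0.533 -0.786 0.313
outer loop
vertex -2.642 1.358 -0.267
vertex -2.118 1.25 0.354
vertex -3.614 2.65 1.317
endloop
endfacet
facet normal 0.695 -0.322 -0.643
outer loop
vertex -2.118 1.25 0.354
vertex -2.146 1.97 -0.037
vertex -1.622 1.862 0.584
endloop
endfacet
facet normal 0.146 -0.450 0.881
outer loop
vertex -2.118 1.25 0.354
vertex -1.622 1.862 0.584
vertex -3.614 2.65 1.317
endloop
endfacet
facet normal 0.695 -0.322 -0.643
outer loop
vertex -1.622 1.862 0.584
vertex -2.146 1.97 -0.037
vertex -1.651 2.582 0.192
endloop
endfacet
facet normal 0.458 0.439 0.773
outer loop
vertex -1.622 1.862 0.584
vertex -1.651 2.582 0.192
vertex -3.614 2.65 1.317
endloop
endfacet

endsolid


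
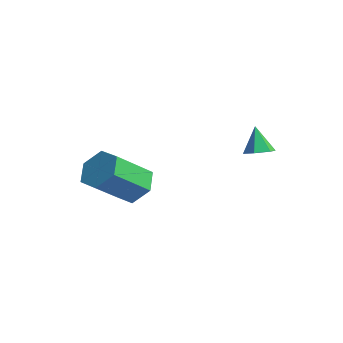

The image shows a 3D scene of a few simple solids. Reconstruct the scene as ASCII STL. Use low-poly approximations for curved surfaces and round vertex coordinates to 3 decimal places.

solid 
facet normal 0.391 -0.119 -0.913
outer loop
vertex 1.291 1.048 -1.511
vertex 0.975 1.519 -1.708
vertex 1.525 1.6 -1.483
endloop
endfacet
facet normal 0.610 -0.296 0.735
outer loop
vertex 1.291 1.048 -1.511
vertex 1.525 1.6 -1.483
vertex 0.505 1.661 -0.612
endloop
endfacet
facet normal 0.391 -0.118 -0.913
outer loop
vertex 1.525 1.6 -1.483
vertex 0.975 1.519 -1.708
vertex 1.209 2.07 -1.679
endloop
endfacet
facet normal 0.537 0.606 0.587
outer loop
vertex 1.525 1.6 -1.483
vertex 1.209 2.07 -1.679
vertex 0.505 1.661 -0.612
endloop
endfacet
facet normal 0.390 -0.118 -0.913
outer loop
vertex 1.209 2.07 -1.679
vertex 0.975 1.519 -1.708
vertex 0.658 1.989 -1.904
endloop
endfacet
facet normal -0.227 0.950 0.214
outer loop
vertex 1.209 2.07 -1.679
vertex 0.658 1.989 -1.904
vertex 0.505 1.661 -0.612
endloop
endfacet
facet normal 0.390 -0.118 -0.913
outer loop
vertex 0.658 1.989 -1.904
vertex 0.975 1.519 -1.708
vertex 0.424 1.437 -1.933
endloop
endfacet
facet normal -0.920 0.391 -0.010
outer loop
vertex 0.658 1.989 -1.904
vertex 0.424 1.437 -1.933
vertex 0.505 1.661 -0.612
endloop
endfacet
facet normal 0.391 -0.120 -0.913
outer loop
vertex 0.424 1.437 -1.933
vertex 0.975 1.519 -1.708
vertex 0.74 0.967 -1.736
endloop
endfacet
facet normal -0.848 -0.512 0.139
outer loop
vertex 0.424 1.437 -1.933
vertex 0.74 0.967 -1.736
vertex 0.505 1.661 -0.612
endloop
endfacet
facet normal 0.390 -0.120 -0.913
outer loop
vertex 0.74 0.967 -1.736
vertex 0.975 1.519 -1.708
vertex 1.291 1.048 -1.511
endloop
endfacet
facet normal -0.083 -0.856 0.511
outer loop
vertex 0.74 0.967 -1.736
vertex 1.291 1.048 -1.511
vertex 0.505 1.661 -0.612
endloop
endfacet
facet normal -0.017 0.781 -0.624
outer loop
vertex -1.474 -2.357 -4.257
vertex -2.017 -1.893 -3.661
vertex -1.092 -1.822 -3.598
endloop
endfacet
facet normal 0.912 -0.244 -0.330
outer loop
vertex -1.474 -2.357 -4.257
vertex -1.092 -1.822 -3.598
vertex -1.44 -3.911 -3.014
endloop
endfacet
facet normal 0.911 -0.244 -0.331
outer loop
vertex -1.44 -3.911 -3.014
vertex -1.092 -1.822 -3.598
vertex -1.058 -3.377 -2.356
endloop
endfacet
facet normal 0.017 -0.781 0.624
outer loop
vertex -1.44 -3.911 -3.014
vertex -1.058 -3.377 -2.356
vertex -1.983 -3.447 -2.419
endloop
endfacet
facet normal -0.017 0.781 -0.625
outer loop
vertex -1.092 -1.822 -3.598
vertex -2.017 -1.893 -3.661
vertex -1.635 -1.358 -3.003
endloop
endfacet
facet normal 0.811 0.375 0.448
outer loop
vertex -1.092 -1.822 -3.598
vertex -1.635 -1.358 -3.003
vertex -1.058 -3.377 -2.356
endloop
endfacet
facet normal 0.811 0.375 0.448
outer loop
vertex -1.058 -3.377 -2.356
vertex -1.635 -1.358 -3.003
vertex -1.601 -2.913 -1.761
endloop
endfacet
facet normal 0.017 -0.781 0.624
outer loop
vertex -1.058 -3.377 -2.356
vertex -1.601 -2.913 -1.761
vertex -1.983 -3.447 -2.419
endloop
endfacet
facet normal -0.017 0.781 -0.625
outer loop
vertex -1.635 -1.358 -3.003
vertex -2.017 -1.893 -3.661
vertex -2.56 -1.429 -3.066
endloop
endfacet
facet normal -0.101 0.620 0.778
outer loop
vertex -1.635 -1.358 -3.003
vertex -2.56 -1.429 -3.066
vertex -1.601 -2.913 -1.761
endloop
endfacet
facet normal -0.099 0.620 0.778
outer loop
vertex -1.601 -2.913 -1.761
vertex -2.56 -1.429 -3.066
vertex -2.526 -2.983 -1.823
endloop
endfacet
facet normal 0.017 -0.781 0.624
outer loop
vertex -1.601 -2.913 -1.761
vertex -2.526 -2.983 -1.823
vertex -1.983 -3.447 -2.419
endloop
endfacet
facet normal -0.017 0.781 -0.624
outer loop
vertex -2.56 -1.429 -3.066
vertex -2.017 -1.893 -3.661
vertex -2.942 -1.963 -3.724
endloop
endfacet
facet normal -0.911 0.245 0.331
outer loop
vertex -2.56 -1.429 -3.066
vertex -2.942 -1.963 -3.724
vertex -2.526 -2.983 -1.823
endloop
endfacet
facet normal -0.912 0.244 0.330
outer loop
vertex -2.526 -2.983 -1.823
vertex -2.942 -1.963 -3.724
vertex -2.908 -3.518 -2.482
endloop
endfacet
facet normal 0.017 -0.781 0.624
outer loop
vertex -2.526 -2.983 -1.823
vertex -2.908 -3.518 -2.482
vertex -1.983 -3.447 -2.419
endloop
endfacet
facet normal -0.017 0.781 -0.624
outer loop
vertex -2.942 -1.963 -3.724
vertex -2.017 -1.893 -3.661
vertex -2.399 -2.427 -4.319
endloop
endfacet
facet normal -0.811 -0.375 -0.448
outer loop
vertex -2.942 -1.963 -3.724
vertex -2.399 -2.427 -4.319
vertex -2.908 -3.518 -2.482
endloop
endfacet
facet normal -0.811 -0.375 -0.448
outer loop
vertex -2.908 -3.518 -2.482
vertex -2.399 -2.427 -4.319
vertex -2.365 -3.982 -3.077
endloop
endfacet
facet normal 0.017 -0.781 0.625
outer loop
vertex -2.908 -3.518 -2.482
vertex -2.365 -3.982 -3.077
vertex -1.983 -3.447 -2.419
endloop
endfacet
facet normal -0.017 0.781 -0.624
outer loop
vertex -2.399 -2.427 -4.319
vertex -2.017 -1.893 -3.661
vertex -1.474 -2.357 -4.257
endloop
endfacet
facet normal 0.099 -0.620 -0.779
outer loop
vertex -2.399 -2.427 -4.319
vertex -1.474 -2.357 -4.257
vertex -2.365 -3.982 -3.077
endloop
endfacet
facet normal 0.101 -0.620 -0.778
outer loop
vertex -2.365 -3.982 -3.077
vertex -1.474 -2.357 -4.257
vertex -1.44 -3.911 -3.014
endloop
endfacet
facet normal 0.017 -0.781 0.625
outer loop
vertex -2.365 -3.982 -3.077
vertex -1.44 -3.911 -3.014
vertex -1.983 -3.447 -2.419
endloop
endfacet

endsolid


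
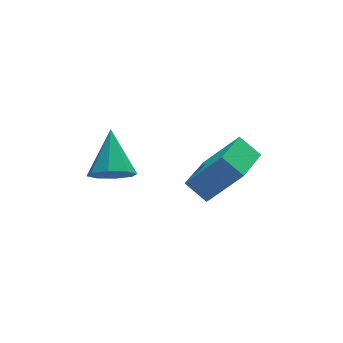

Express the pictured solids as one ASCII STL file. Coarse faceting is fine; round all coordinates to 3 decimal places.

solid 
facet normal -0.267 -0.719 -0.642
outer loop
vertex -3.483 1.392 1.646
vertex -4.095 1.34 1.959
vertex -3.845 1.714 1.436
endloop
endfacet
facet normal 0.728 0.584 -0.359
outer loop
vertex -3.483 1.392 1.646
vertex -3.845 1.714 1.436
vertex -3.685 2.44 2.941
endloop
endfacet
facet normal -0.268 -0.719 -0.642
outer loop
vertex -3.845 1.714 1.436
vertex -4.095 1.34 1.959
vertex -4.354 1.817 1.533
endloop
endfacet
facet normal 0.097 0.892 -0.441
outer loop
vertex -3.845 1.714 1.436
vertex -4.354 1.817 1.533
vertex -3.685 2.44 2.941
endloop
endfacet
facet normal -0.269 -0.719 -0.641
outer loop
vertex -4.354 1.817 1.533
vertex -4.095 1.34 1.959
vertex -4.711 1.641 1.88
endloop
endfacet
facet normal -0.530 0.839 -0.120
outer loop
vertex -4.354 1.817 1.533
vertex -4.711 1.641 1.88
vertex -3.685 2.44 2.941
endloop
endfacet
facet normal -0.268 -0.718 -0.642
outer loop
vertex -4.711 1.641 1.88
vertex -4.095 1.34 1.959
vertex -4.707 1.288 2.273
endloop
endfacet
facet normal -0.786 0.456 0.417
outer loop
vertex -4.711 1.641 1.88
vertex -4.707 1.288 2.273
vertex -3.685 2.44 2.941
endloop
endfacet
facet normal -0.268 -0.719 -0.641
outer loop
vertex -4.707 1.288 2.273
vertex -4.095 1.34 1.959
vertex -4.345 0.966 2.483
endloop
endfacet
facet normal -0.522 -0.031 0.852
outer loop
vertex -4.707 1.288 2.273
vertex -4.345 0.966 2.483
vertex -3.685 2.44 2.941
endloop
endfacet
facet normal -0.268 -0.719 -0.641
outer loop
vertex -4.345 0.966 2.483
vertex -4.095 1.34 1.959
vertex -3.836 0.863 2.386
endloop
endfacet
facet normal 0.109 -0.339 0.934
outer loop
vertex -4.345 0.966 2.483
vertex -3.836 0.863 2.386
vertex -3.685 2.44 2.941
endloop
endfacet
facet normal -0.268 -0.719 -0.641
outer loop
vertex -3.836 0.863 2.386
vertex -4.095 1.34 1.959
vertex -3.479 1.039 2.039
endloop
endfacet
facet normal 0.737 -0.286 0.613
outer loop
vertex -3.836 0.863 2.386
vertex -3.479 1.039 2.039
vertex -3.685 2.44 2.941
endloop
endfacet
facet normal -0.268 -0.718 -0.642
outer loop
vertex -3.479 1.039 2.039
vertex -4.095 1.34 1.959
vertex -3.483 1.392 1.646
endloop
endfacet
facet normal 0.992 0.097 0.077
outer loop
vertex -3.479 1.039 2.039
vertex -3.483 1.392 1.646
vertex -3.685 2.44 2.941
endloop
endfacet
facet normal -0.546 0.321 -0.774
outer loop
vertex -2.452 0.171 1.972
vertex -1.43 1.249 1.698
vertex -2.037 -0.352 1.463
endloop
endfacet
facet normal -0.676 -0.714 0.182
outer loop
vertex -1.19 -0.849 2.662
vertex -2.452 0.171 1.972
vertex -2.037 -0.352 1.463
endloop
endfacet
facet normal -0.546 0.321 -0.774
outer loop
vertex -2.037 -0.352 1.463
vertex -1.43 1.249 1.698
vertex -1.015 0.726 1.188
endloop
endfacet
facet normal 0.494 -0.623 -0.607
outer loop
vertex -1.015 0.726 1.188
vertex -1.19 -0.849 2.662
vertex -2.037 -0.352 1.463
endloop
endfacet
facet normal -0.494 0.623 0.607
outer loop
vertex -2.452 0.171 1.972
vertex -0.583 0.752 2.897
vertex -1.43 1.249 1.698
endloop
endfacet
facet normal -0.676 -0.714 0.182
outer loop
vertex -1.605 -0.326 3.172
vertex -2.452 0.171 1.972
vertex -1.19 -0.849 2.662
endloop
endfacet
facet normal -0.494 0.623 0.607
outer loop
vertex -1.605 -0.326 3.172
vertex -0.583 0.752 2.897
vertex -2.452 0.171 1.972
endloop
endfacet
facet normal 0.676 0.714 -0.182
outer loop
vertex -1.43 1.249 1.698
vertex -0.583 0.752 2.897
vertex -1.015 0.726 1.188
endloop
endfacet
facet normal 0.494 -0.623 -0.607
outer loop
vertex -0.168 0.229 2.388
vertex -1.19 -0.849 2.662
vertex -1.015 0.726 1.188
endloop
endfacet
facet normal 0.676 0.714 -0.182
outer loop
vertex -1.015 0.726 1.188
vertex -0.583 0.752 2.897
vertex -0.168 0.229 2.388
endloop
endfacet
facet normal 0.546 -0.321 0.774
outer loop
vertex -0.168 0.229 2.388
vertex -1.605 -0.326 3.172
vertex -1.19 -0.849 2.662
endloop
endfacet
facet normal 0.546 -0.320 0.774
outer loop
vertex -0.583 0.752 2.897
vertex -1.605 -0.326 3.172
vertex -0.168 0.229 2.388
endloop
endfacet

endsolid


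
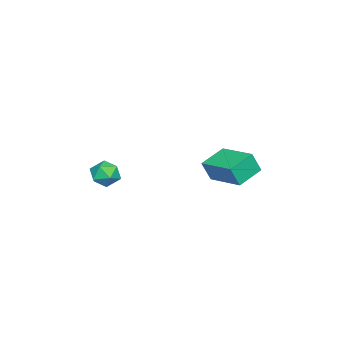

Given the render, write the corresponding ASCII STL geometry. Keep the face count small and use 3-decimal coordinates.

solid 
facet normal -0.871 0.366 0.329
outer loop
vertex 0.463 1.636 3.954
vertex 1.386 3.468 4.358
vertex 0.202 2.012 2.845
endloop
endfacet
facet normal -0.441 -0.876 -0.193
outer loop
vertex 1.534 1.452 2.342
vertex 0.463 1.636 3.954
vertex 0.202 2.012 2.845
endloop
endfacet
facet normal -0.871 0.366 0.329
outer loop
vertex 0.202 2.012 2.845
vertex 1.386 3.468 4.358
vertex 1.125 3.844 3.249
endloop
endfacet
facet normal -0.217 0.313 -0.924
outer loop
vertex 1.125 3.844 3.249
vertex 1.534 1.452 2.342
vertex 0.202 2.012 2.845
endloop
endfacet
facet normal 0.217 -0.313 0.924
outer loop
vertex 0.463 1.636 3.954
vertex 2.718 2.908 3.855
vertex 1.386 3.468 4.358
endloop
endfacet
facet normal -0.441 -0.876 -0.193
outer loop
vertex 1.795 1.076 3.451
vertex 0.463 1.636 3.954
vertex 1.534 1.452 2.342
endloop
endfacet
facet normal 0.217 -0.313 0.924
outer loop
vertex 1.795 1.076 3.451
vertex 2.718 2.908 3.855
vertex 0.463 1.636 3.954
endloop
endfacet
facet normal 0.441 0.876 0.193
outer loop
vertex 1.386 3.468 4.358
vertex 2.718 2.908 3.855
vertex 1.125 3.844 3.249
endloop
endfacet
facet normal -0.217 0.313 -0.924
outer loop
vertex 2.457 3.284 2.746
vertex 1.534 1.452 2.342
vertex 1.125 3.844 3.249
endloop
endfacet
facet normal 0.441 0.876 0.193
outer loop
vertex 1.125 3.844 3.249
vertex 2.718 2.908 3.855
vertex 2.457 3.284 2.746
endloop
endfacet
facet normal 0.871 -0.366 -0.329
outer loop
vertex 2.457 3.284 2.746
vertex 1.795 1.076 3.451
vertex 1.534 1.452 2.342
endloop
endfacet
facet normal 0.871 -0.366 -0.329
outer loop
vertex 2.718 2.908 3.855
vertex 1.795 1.076 3.451
vertex 2.457 3.284 2.746
endloop
endfacet
facet normal 0.186 0.958 0.219
outer loop
vertex 2.891 -2.623 2.186
vertex 2.925 -2.819 3.015
vertex 3.632 -2.848 2.54
endloop
endfacet
facet normal 0.443 0.789 -0.426
outer loop
vertex 2.891 -2.623 2.186
vertex 3.632 -2.848 2.54
vertex 3.421 -3.145 1.771
endloop
endfacet
facet normal -0.100 0.555 -0.826
outer loop
vertex 2.891 -2.623 2.186
vertex 3.421 -3.145 1.771
vertex 2.583 -3.299 1.769
endloop
endfacet
facet normal -0.694 0.580 -0.428
outer loop
vertex 2.891 -2.623 2.186
vertex 2.583 -3.299 1.769
vertex 2.277 -3.098 2.538
endloop
endfacet
facet normal -0.516 0.828 0.217
outer loop
vertex 2.891 -2.623 2.186
vertex 2.277 -3.098 2.538
vertex 2.925 -2.819 3.015
endloop
endfacet
facet normal 0.904 0.252 -0.345
outer loop
vertex 3.421 -3.145 1.771
vertex 3.632 -2.848 2.54
vertex 3.783 -3.662 2.342
endloop
endfacet
facet normal 0.489 0.525 0.696
outer loop
vertex 3.632 -2.848 2.54
vertex 2.925 -2.819 3.015
vertex 3.477 -3.461 3.111
endloop
endfacet
facet normal -0.647 0.314 0.695
outer loop
vertex 2.925 -2.819 3.015
vertex 2.277 -3.098 2.538
vertex 2.639 -3.615 3.109
endloop
endfacet
facet normal -0.933 -0.088 -0.348
outer loop
vertex 2.277 -3.098 2.538
vertex 2.583 -3.299 1.769
vertex 2.428 -3.912 2.34
endloop
endfacet
facet normal 0.026 -0.126 -0.992
outer loop
vertex 2.583 -3.299 1.769
vertex 3.421 -3.145 1.771
vertex 3.135 -3.941 1.865
endloop
endfacet
facet normal 0.694 -0.580 0.428
outer loop
vertex 3.169 -4.137 2.694
vertex 3.783 -3.662 2.342
vertex 3.477 -3.461 3.111
endloop
endfacet
facet normal 0.100 -0.555 0.826
outer loop
vertex 3.169 -4.137 2.694
vertex 3.477 -3.461 3.111
vertex 2.639 -3.615 3.109
endloop
endfacet
facet normal -0.443 -0.789 0.426
outer loop
vertex 3.169 -4.137 2.694
vertex 2.639 -3.615 3.109
vertex 2.428 -3.912 2.34
endloop
endfacet
facet normal -0.186 -0.958 -0.219
outer loop
vertex 3.169 -4.137 2.694
vertex 2.428 -3.912 2.34
vertex 3.135 -3.941 1.865
endloop
endfacet
facet normal 0.516 -0.828 -0.217
outer loop
vertex 3.169 -4.137 2.694
vertex 3.135 -3.941 1.865
vertex 3.783 -3.662 2.342
endloop
endfacet
facet normal 0.933 0.088 0.348
outer loop
vertex 3.477 -3.461 3.111
vertex 3.783 -3.662 2.342
vertex 3.632 -2.848 2.54
endloop
endfacet
facet normal -0.026 0.126 0.992
outer loop
vertex 2.639 -3.615 3.109
vertex 3.477 -3.461 3.111
vertex 2.925 -2.819 3.015
endloop
endfacet
facet normal -0.904 -0.252 0.345
outer loop
vertex 2.428 -3.912 2.34
vertex 2.639 -3.615 3.109
vertex 2.277 -3.098 2.538
endloop
endfacet
facet normal -0.489 -0.525 -0.696
outer loop
vertex 3.135 -3.941 1.865
vertex 2.428 -3.912 2.34
vertex 2.583 -3.299 1.769
endloop
endfacet
facet normal 0.647 -0.314 -0.695
outer loop
vertex 3.783 -3.662 2.342
vertex 3.135 -3.941 1.865
vertex 3.421 -3.145 1.771
endloop
endfacet

endsolid


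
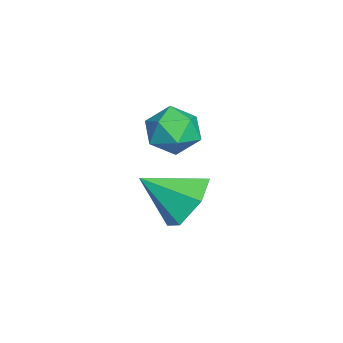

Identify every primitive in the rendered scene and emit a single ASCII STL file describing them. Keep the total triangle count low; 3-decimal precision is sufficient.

solid 
facet normal -0.860 0.172 0.480
outer loop
vertex -0.814 1.165 -1.619
vertex -1.131 0.34 -1.891
vertex -0.67 0.418 -1.093
endloop
endfacet
facet normal -0.318 0.504 0.803
outer loop
vertex -0.814 1.165 -1.619
vertex -0.67 0.418 -1.093
vertex 0.008 1.036 -1.213
endloop
endfacet
facet normal -0.015 0.944 0.329
outer loop
vertex -0.814 1.165 -1.619
vertex 0.008 1.036 -1.213
vertex -0.034 1.34 -2.086
endloop
endfacet
facet normal -0.370 0.884 -0.287
outer loop
vertex -0.814 1.165 -1.619
vertex -0.034 1.34 -2.086
vertex -0.738 0.909 -2.505
endloop
endfacet
facet normal -0.893 0.407 -0.194
outer loop
vertex -0.814 1.165 -1.619
vertex -0.738 0.909 -2.505
vertex -1.131 0.34 -1.891
endloop
endfacet
facet normal 0.165 0.011 0.986
outer loop
vertex 0.008 1.036 -1.213
vertex -0.67 0.418 -1.093
vertex 0.198 0.131 -1.235
endloop
endfacet
facet normal -0.714 -0.525 0.464
outer loop
vertex -0.67 0.418 -1.093
vertex -1.131 0.34 -1.891
vertex -0.506 -0.3 -1.654
endloop
endfacet
facet normal -0.766 -0.146 -0.626
outer loop
vertex -1.131 0.34 -1.891
vertex -0.738 0.909 -2.505
vertex -0.548 0.004 -2.527
endloop
endfacet
facet normal 0.080 0.625 -0.777
outer loop
vertex -0.738 0.909 -2.505
vertex -0.034 1.34 -2.086
vertex 0.13 0.622 -2.647
endloop
endfacet
facet normal 0.656 0.722 0.220
outer loop
vertex -0.034 1.34 -2.086
vertex 0.008 1.036 -1.213
vertex 0.591 0.7 -1.849
endloop
endfacet
facet normal 0.370 -0.884 0.287
outer loop
vertex 0.274 -0.125 -2.121
vertex 0.198 0.131 -1.235
vertex -0.506 -0.3 -1.654
endloop
endfacet
facet normal 0.015 -0.944 -0.329
outer loop
vertex 0.274 -0.125 -2.121
vertex -0.506 -0.3 -1.654
vertex -0.548 0.004 -2.527
endloop
endfacet
facet normal 0.318 -0.504 -0.803
outer loop
vertex 0.274 -0.125 -2.121
vertex -0.548 0.004 -2.527
vertex 0.13 0.622 -2.647
endloop
endfacet
facet normal 0.860 -0.172 -0.480
outer loop
vertex 0.274 -0.125 -2.121
vertex 0.13 0.622 -2.647
vertex 0.591 0.7 -1.849
endloop
endfacet
facet normal 0.893 -0.407 0.194
outer loop
vertex 0.274 -0.125 -2.121
vertex 0.591 0.7 -1.849
vertex 0.198 0.131 -1.235
endloop
endfacet
facet normal -0.080 -0.625 0.777
outer loop
vertex -0.506 -0.3 -1.654
vertex 0.198 0.131 -1.235
vertex -0.67 0.418 -1.093
endloop
endfacet
facet normal -0.656 -0.722 -0.220
outer loop
vertex -0.548 0.004 -2.527
vertex -0.506 -0.3 -1.654
vertex -1.131 0.34 -1.891
endloop
endfacet
facet normal -0.165 -0.011 -0.986
outer loop
vertex 0.13 0.622 -2.647
vertex -0.548 0.004 -2.527
vertex -0.738 0.909 -2.505
endloop
endfacet
facet normal 0.714 0.525 -0.464
outer loop
vertex 0.591 0.7 -1.849
vertex 0.13 0.622 -2.647
vertex -0.034 1.34 -2.086
endloop
endfacet
facet normal 0.766 0.146 0.626
outer loop
vertex 0.198 0.131 -1.235
vertex 0.591 0.7 -1.849
vertex 0.008 1.036 -1.213
endloop
endfacet
facet normal 0.019 0.826 -0.564
outer loop
vertex 3.57 0.91 -3.172
vertex 2.586 1.097 -2.932
vertex 3.341 1.48 -2.345
endloop
endfacet
facet normal 0.847 -0.298 0.440
outer loop
vertex 3.57 0.91 -3.172
vertex 3.341 1.48 -2.345
vertex 2.554 -0.257 -2.008
endloop
endfacet
facet normal 0.019 0.826 -0.564
outer loop
vertex 3.341 1.48 -2.345
vertex 2.586 1.097 -2.932
vertex 2.357 1.667 -2.105
endloop
endfacet
facet normal 0.250 0.074 0.966
outer loop
vertex 3.341 1.48 -2.345
vertex 2.357 1.667 -2.105
vertex 2.554 -0.257 -2.008
endloop
endfacet
facet normal 0.020 0.826 -0.564
outer loop
vertex 2.357 1.667 -2.105
vertex 2.586 1.097 -2.932
vertex 1.602 1.285 -2.692
endloop
endfacet
facet normal -0.607 -0.022 0.795
outer loop
vertex 2.357 1.667 -2.105
vertex 1.602 1.285 -2.692
vertex 2.554 -0.257 -2.008
endloop
endfacet
facet normal 0.020 0.826 -0.564
outer loop
vertex 1.602 1.285 -2.692
vertex 2.586 1.097 -2.932
vertex 1.831 0.715 -3.519
endloop
endfacet
facet normal -0.866 -0.491 0.099
outer loop
vertex 1.602 1.285 -2.692
vertex 1.831 0.715 -3.519
vertex 2.554 -0.257 -2.008
endloop
endfacet
facet normal 0.020 0.826 -0.563
outer loop
vertex 1.831 0.715 -3.519
vertex 2.586 1.097 -2.932
vertex 2.815 0.528 -3.759
endloop
endfacet
facet normal -0.268 -0.863 -0.427
outer loop
vertex 1.831 0.715 -3.519
vertex 2.815 0.528 -3.759
vertex 2.554 -0.257 -2.008
endloop
endfacet
facet normal 0.020 0.826 -0.563
outer loop
vertex 2.815 0.528 -3.759
vertex 2.586 1.097 -2.932
vertex 3.57 0.91 -3.172
endloop
endfacet
facet normal 0.588 -0.767 -0.256
outer loop
vertex 2.815 0.528 -3.759
vertex 3.57 0.91 -3.172
vertex 2.554 -0.257 -2.008
endloop
endfacet

endsolid


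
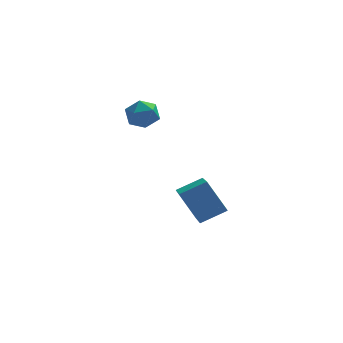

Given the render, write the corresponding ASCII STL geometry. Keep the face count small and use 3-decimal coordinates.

solid 
facet normal -0.872 -0.243 -0.424
outer loop
vertex 1.266 -3.787 -3.023
vertex 1.169 -1.949 -3.878
vertex 1.996 -4.308 -4.225
endloop
endfacet
facet normal 0.048 -0.906 0.421
outer loop
vertex 2.991 -4.031 -3.742
vertex 1.266 -3.787 -3.023
vertex 1.996 -4.308 -4.225
endloop
endfacet
facet normal -0.872 -0.243 -0.424
outer loop
vertex 1.996 -4.308 -4.225
vertex 1.169 -1.949 -3.878
vertex 1.899 -2.47 -5.081
endloop
endfacet
facet normal 0.486 -0.348 -0.802
outer loop
vertex 1.899 -2.47 -5.081
vertex 2.991 -4.031 -3.742
vertex 1.996 -4.308 -4.225
endloop
endfacet
facet normal -0.486 0.347 0.802
outer loop
vertex 1.266 -3.787 -3.023
vertex 2.164 -1.672 -3.395
vertex 1.169 -1.949 -3.878
endloop
endfacet
facet normal 0.047 -0.906 0.421
outer loop
vertex 2.261 -3.51 -2.539
vertex 1.266 -3.787 -3.023
vertex 2.991 -4.031 -3.742
endloop
endfacet
facet normal -0.487 0.348 0.801
outer loop
vertex 2.261 -3.51 -2.539
vertex 2.164 -1.672 -3.395
vertex 1.266 -3.787 -3.023
endloop
endfacet
facet normal -0.048 0.906 -0.421
outer loop
vertex 1.169 -1.949 -3.878
vertex 2.164 -1.672 -3.395
vertex 1.899 -2.47 -5.081
endloop
endfacet
facet normal 0.487 -0.347 -0.802
outer loop
vertex 2.894 -2.193 -4.597
vertex 2.991 -4.031 -3.742
vertex 1.899 -2.47 -5.081
endloop
endfacet
facet normal -0.047 0.906 -0.421
outer loop
vertex 1.899 -2.47 -5.081
vertex 2.164 -1.672 -3.395
vertex 2.894 -2.193 -4.597
endloop
endfacet
facet normal 0.872 0.243 0.424
outer loop
vertex 2.894 -2.193 -4.597
vertex 2.261 -3.51 -2.539
vertex 2.991 -4.031 -3.742
endloop
endfacet
facet normal 0.872 0.244 0.424
outer loop
vertex 2.164 -1.672 -3.395
vertex 2.261 -3.51 -2.539
vertex 2.894 -2.193 -4.597
endloop
endfacet
facet normal -0.548 0.506 0.666
outer loop
vertex -0.671 -2.168 0.515
vertex -0.141 -2.203 0.978
vertex -0.183 -1.66 0.531
endloop
endfacet
facet normal -0.721 0.693 -0.002
outer loop
vertex -0.671 -2.168 0.515
vertex -0.183 -1.66 0.531
vertex -0.417 -1.905 -0.087
endloop
endfacet
facet normal -0.932 0.106 -0.347
outer loop
vertex -0.671 -2.168 0.515
vertex -0.417 -1.905 -0.087
vertex -0.52 -2.599 -0.022
endloop
endfacet
facet normal -0.890 -0.444 0.106
outer loop
vertex -0.671 -2.168 0.515
vertex -0.52 -2.599 -0.022
vertex -0.35 -2.783 0.636
endloop
endfacet
facet normal -0.652 -0.197 0.732
outer loop
vertex -0.671 -2.168 0.515
vertex -0.35 -2.783 0.636
vertex -0.141 -2.203 0.978
endloop
endfacet
facet normal -0.132 0.938 -0.322
outer loop
vertex -0.417 -1.905 -0.087
vertex -0.183 -1.66 0.531
vertex 0.27 -1.777 0.004
endloop
endfacet
facet normal 0.148 0.635 0.758
outer loop
vertex -0.183 -1.66 0.531
vertex -0.141 -2.203 0.978
vertex 0.44 -1.961 0.662
endloop
endfacet
facet normal -0.021 -0.502 0.864
outer loop
vertex -0.141 -2.203 0.978
vertex -0.35 -2.783 0.636
vertex 0.337 -2.655 0.727
endloop
endfacet
facet normal -0.405 -0.902 -0.148
outer loop
vertex -0.35 -2.783 0.636
vertex -0.52 -2.599 -0.022
vertex 0.103 -2.9 0.109
endloop
endfacet
facet normal -0.474 -0.012 -0.881
outer loop
vertex -0.52 -2.599 -0.022
vertex -0.417 -1.905 -0.087
vertex 0.061 -2.357 -0.338
endloop
endfacet
facet normal 0.890 0.444 -0.106
outer loop
vertex 0.591 -2.392 0.125
vertex 0.27 -1.777 0.004
vertex 0.44 -1.961 0.662
endloop
endfacet
facet normal 0.932 -0.106 0.347
outer loop
vertex 0.591 -2.392 0.125
vertex 0.44 -1.961 0.662
vertex 0.337 -2.655 0.727
endloop
endfacet
facet normal 0.721 -0.693 0.002
outer loop
vertex 0.591 -2.392 0.125
vertex 0.337 -2.655 0.727
vertex 0.103 -2.9 0.109
endloop
endfacet
facet normal 0.548 -0.506 -0.666
outer loop
vertex 0.591 -2.392 0.125
vertex 0.103 -2.9 0.109
vertex 0.061 -2.357 -0.338
endloop
endfacet
facet normal 0.652 0.197 -0.732
outer loop
vertex 0.591 -2.392 0.125
vertex 0.061 -2.357 -0.338
vertex 0.27 -1.777 0.004
endloop
endfacet
facet normal 0.405 0.902 0.148
outer loop
vertex 0.44 -1.961 0.662
vertex 0.27 -1.777 0.004
vertex -0.183 -1.66 0.531
endloop
endfacet
facet normal 0.474 0.012 0.881
outer loop
vertex 0.337 -2.655 0.727
vertex 0.44 -1.961 0.662
vertex -0.141 -2.203 0.978
endloop
endfacet
facet normal 0.132 -0.938 0.322
outer loop
vertex 0.103 -2.9 0.109
vertex 0.337 -2.655 0.727
vertex -0.35 -2.783 0.636
endloop
endfacet
facet normal -0.148 -0.635 -0.758
outer loop
vertex 0.061 -2.357 -0.338
vertex 0.103 -2.9 0.109
vertex -0.52 -2.599 -0.022
endloop
endfacet
facet normal 0.021 0.502 -0.864
outer loop
vertex 0.27 -1.777 0.004
vertex 0.061 -2.357 -0.338
vertex -0.417 -1.905 -0.087
endloop
endfacet

endsolid
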